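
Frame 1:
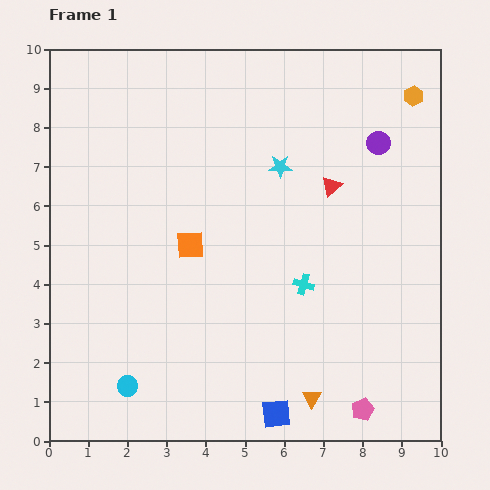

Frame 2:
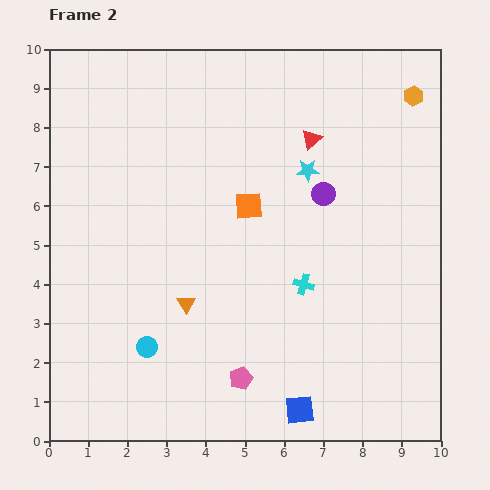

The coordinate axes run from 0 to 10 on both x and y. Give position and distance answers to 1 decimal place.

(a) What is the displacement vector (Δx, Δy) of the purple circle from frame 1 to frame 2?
(-1.4, -1.3)

The purple circle was at (8.4, 7.6) in frame 1 and (7.0, 6.3) in frame 2.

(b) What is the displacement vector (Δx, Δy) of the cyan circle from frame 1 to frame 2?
(0.5, 1.0)

The cyan circle was at (2.0, 1.4) in frame 1 and (2.5, 2.4) in frame 2.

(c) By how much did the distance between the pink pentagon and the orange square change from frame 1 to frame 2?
-1.7

Distance in frame 1: 6.1. Distance in frame 2: 4.4.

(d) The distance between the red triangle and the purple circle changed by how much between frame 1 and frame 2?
-0.2

Distance in frame 1: 1.6. Distance in frame 2: 1.4.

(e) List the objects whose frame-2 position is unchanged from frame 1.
the cyan cross, the orange hexagon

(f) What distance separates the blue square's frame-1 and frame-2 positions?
0.6

The blue square moved from (5.8, 0.7) to (6.4, 0.8), a distance of √(0.6² + 0.1²) ≈ 0.6.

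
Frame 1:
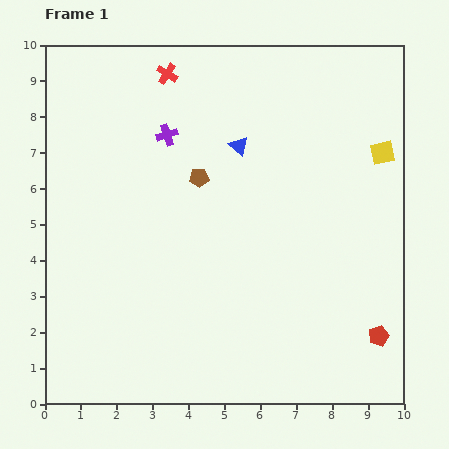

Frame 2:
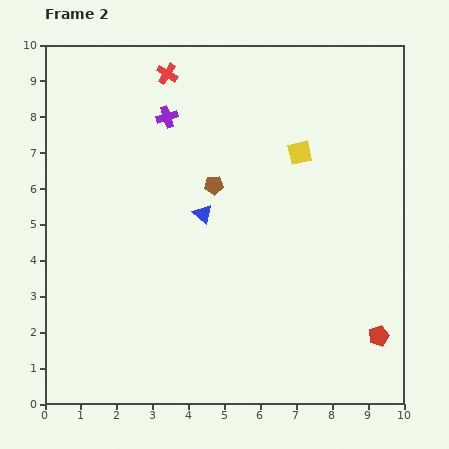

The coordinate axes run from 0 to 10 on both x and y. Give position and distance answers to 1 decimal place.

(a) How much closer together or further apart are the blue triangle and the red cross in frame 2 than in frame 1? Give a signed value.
+1.2

Distance in frame 1: 2.8. Distance in frame 2: 4.0.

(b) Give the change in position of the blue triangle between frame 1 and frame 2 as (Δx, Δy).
(-1.0, -1.9)

The blue triangle was at (5.4, 7.2) in frame 1 and (4.4, 5.3) in frame 2.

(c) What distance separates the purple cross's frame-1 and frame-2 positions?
0.5

The purple cross moved from (3.4, 7.5) to (3.4, 8.0), a distance of √(0.0² + 0.5²) ≈ 0.5.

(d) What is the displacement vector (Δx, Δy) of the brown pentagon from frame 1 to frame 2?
(0.4, -0.2)

The brown pentagon was at (4.3, 6.3) in frame 1 and (4.7, 6.1) in frame 2.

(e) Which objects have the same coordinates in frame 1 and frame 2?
the red cross, the red pentagon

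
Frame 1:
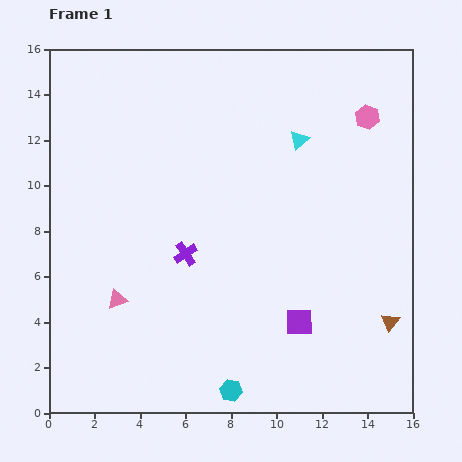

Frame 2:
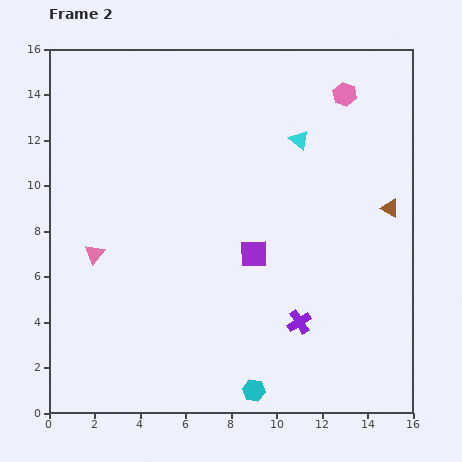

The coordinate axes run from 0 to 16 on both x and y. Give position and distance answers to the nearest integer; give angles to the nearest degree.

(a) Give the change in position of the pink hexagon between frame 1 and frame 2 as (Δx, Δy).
(-1, 1)

The pink hexagon was at (14, 13) in frame 1 and (13, 14) in frame 2.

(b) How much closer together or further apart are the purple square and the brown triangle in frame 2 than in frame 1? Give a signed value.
+2

Distance in frame 1: 4. Distance in frame 2: 6.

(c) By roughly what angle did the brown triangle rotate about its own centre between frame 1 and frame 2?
40° counter-clockwise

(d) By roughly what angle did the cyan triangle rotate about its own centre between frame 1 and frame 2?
38° counter-clockwise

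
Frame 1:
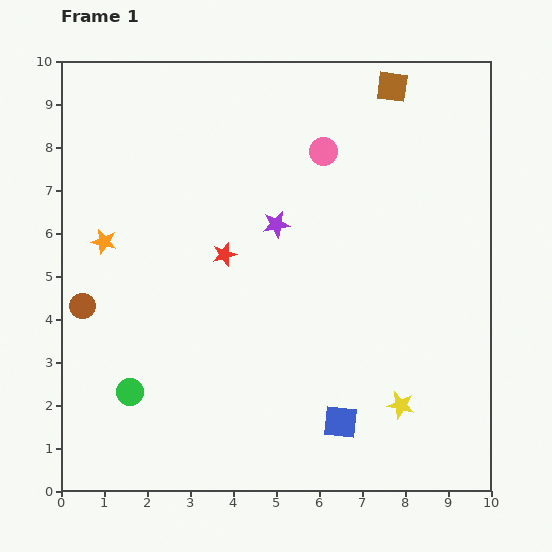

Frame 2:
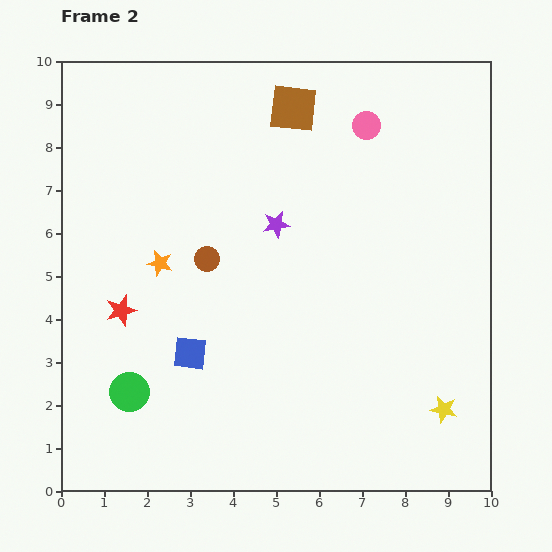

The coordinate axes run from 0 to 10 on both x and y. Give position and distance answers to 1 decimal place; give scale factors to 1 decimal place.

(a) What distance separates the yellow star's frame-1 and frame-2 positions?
1.0

The yellow star moved from (7.9, 2.0) to (8.9, 1.9), a distance of √(1.0² + 0.1²) ≈ 1.0.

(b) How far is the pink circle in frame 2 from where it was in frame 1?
1.2

The pink circle moved from (6.1, 7.9) to (7.1, 8.5), a distance of √(1.0² + 0.6²) ≈ 1.2.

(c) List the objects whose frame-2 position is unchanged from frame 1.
the green circle, the purple star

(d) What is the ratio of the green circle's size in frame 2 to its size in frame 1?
1.5×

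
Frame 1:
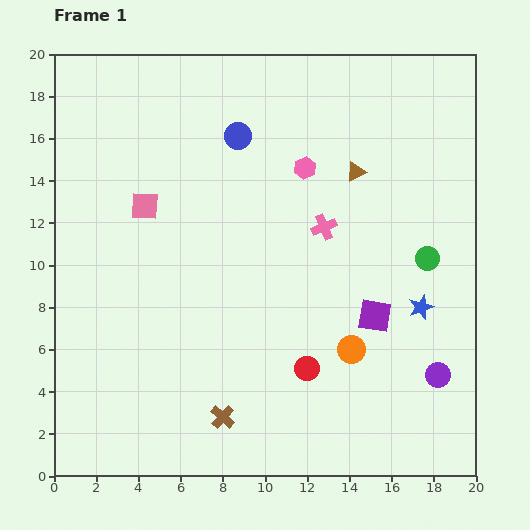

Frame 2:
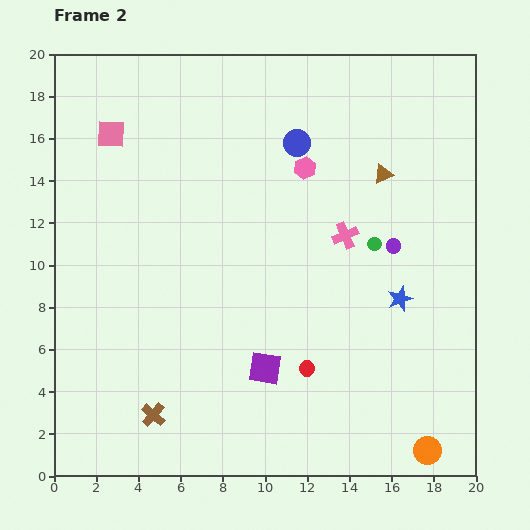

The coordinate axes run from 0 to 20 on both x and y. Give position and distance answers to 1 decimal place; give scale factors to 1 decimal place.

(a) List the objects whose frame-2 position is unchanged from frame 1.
the red circle, the pink hexagon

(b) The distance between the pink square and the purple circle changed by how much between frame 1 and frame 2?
-1.6

Distance in frame 1: 16.0. Distance in frame 2: 14.4.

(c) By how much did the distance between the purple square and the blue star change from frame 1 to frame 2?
+5.0

Distance in frame 1: 2.2. Distance in frame 2: 7.2.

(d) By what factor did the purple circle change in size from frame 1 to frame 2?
0.6×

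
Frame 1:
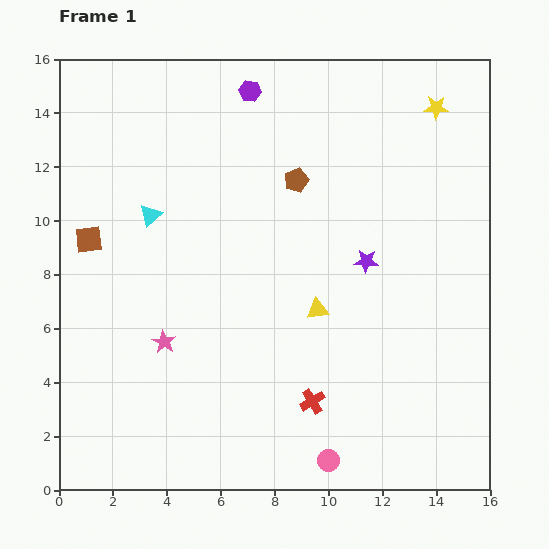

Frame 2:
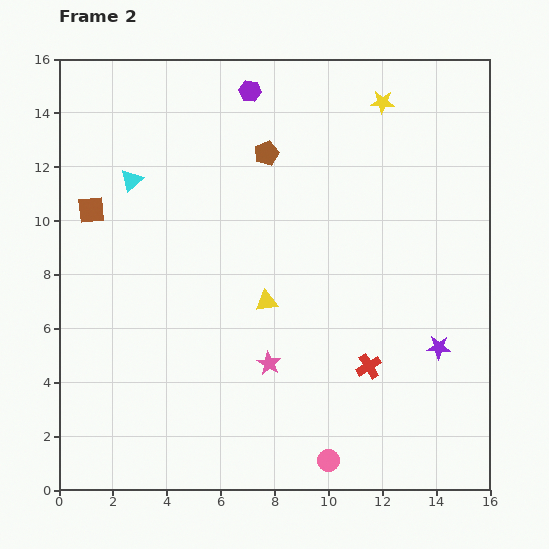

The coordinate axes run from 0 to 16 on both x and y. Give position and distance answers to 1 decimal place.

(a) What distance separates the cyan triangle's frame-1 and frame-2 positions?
1.5

The cyan triangle moved from (3.4, 10.2) to (2.7, 11.5), a distance of √(0.7² + 1.3²) ≈ 1.5.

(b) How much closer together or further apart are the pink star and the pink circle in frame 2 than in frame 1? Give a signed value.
-3.3

Distance in frame 1: 7.5. Distance in frame 2: 4.2.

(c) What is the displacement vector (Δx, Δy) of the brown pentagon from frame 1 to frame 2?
(-1.1, 1.0)

The brown pentagon was at (8.8, 11.5) in frame 1 and (7.7, 12.5) in frame 2.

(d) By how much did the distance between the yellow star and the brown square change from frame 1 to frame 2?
-2.3

Distance in frame 1: 13.8. Distance in frame 2: 11.5.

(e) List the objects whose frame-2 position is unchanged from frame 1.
the pink circle, the purple hexagon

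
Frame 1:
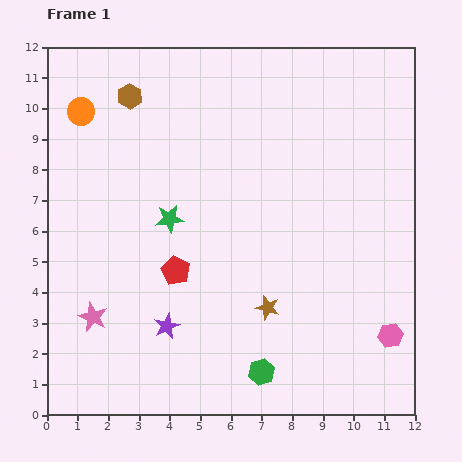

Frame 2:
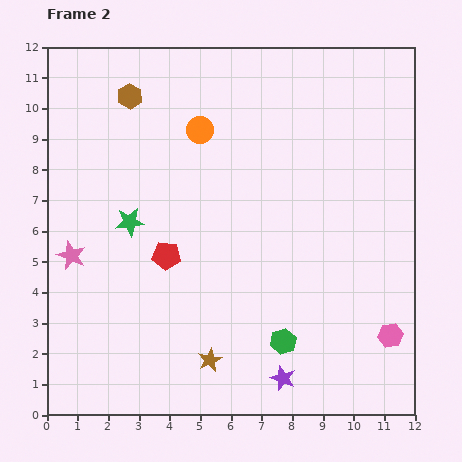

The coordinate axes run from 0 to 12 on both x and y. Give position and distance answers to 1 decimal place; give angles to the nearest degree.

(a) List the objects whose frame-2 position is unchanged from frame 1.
the brown hexagon, the pink hexagon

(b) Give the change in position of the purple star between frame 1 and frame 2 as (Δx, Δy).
(3.8, -1.7)

The purple star was at (3.9, 2.9) in frame 1 and (7.7, 1.2) in frame 2.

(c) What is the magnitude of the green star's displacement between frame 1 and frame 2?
1.3

The green star moved from (4.0, 6.4) to (2.7, 6.3), a distance of √(1.3² + 0.1²) ≈ 1.3.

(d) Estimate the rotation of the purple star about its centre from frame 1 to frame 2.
26° counter-clockwise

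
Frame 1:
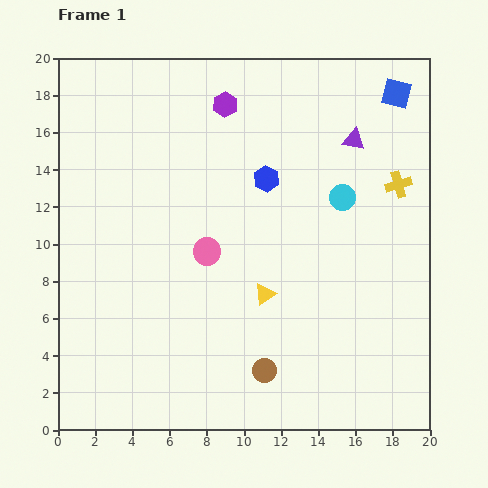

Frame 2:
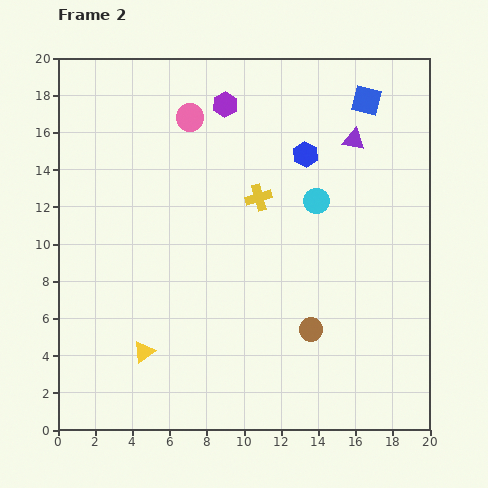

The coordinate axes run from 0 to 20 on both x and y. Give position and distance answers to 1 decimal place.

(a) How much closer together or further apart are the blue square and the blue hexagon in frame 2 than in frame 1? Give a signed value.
-4.0

Distance in frame 1: 8.4. Distance in frame 2: 4.4.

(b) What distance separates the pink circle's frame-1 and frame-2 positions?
7.3

The pink circle moved from (8.0, 9.6) to (7.1, 16.8), a distance of √(0.9² + 7.2²) ≈ 7.3.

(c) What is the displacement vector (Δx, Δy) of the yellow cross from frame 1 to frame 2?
(-7.5, -0.7)

The yellow cross was at (18.3, 13.2) in frame 1 and (10.8, 12.5) in frame 2.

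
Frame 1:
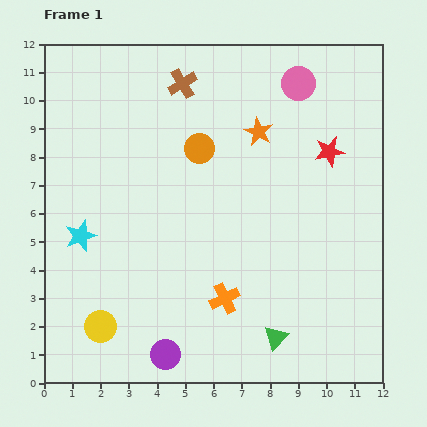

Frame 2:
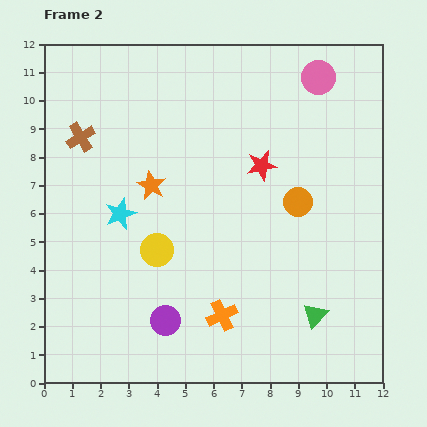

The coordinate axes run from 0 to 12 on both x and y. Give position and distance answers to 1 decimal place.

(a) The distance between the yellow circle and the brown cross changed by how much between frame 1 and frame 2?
-4.3

Distance in frame 1: 9.1. Distance in frame 2: 4.8.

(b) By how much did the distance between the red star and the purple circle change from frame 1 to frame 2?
-2.7

Distance in frame 1: 9.2. Distance in frame 2: 6.5.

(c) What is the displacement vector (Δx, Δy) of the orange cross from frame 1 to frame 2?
(-0.1, -0.6)

The orange cross was at (6.4, 3.0) in frame 1 and (6.3, 2.4) in frame 2.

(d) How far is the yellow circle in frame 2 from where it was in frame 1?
3.4

The yellow circle moved from (2.0, 2.0) to (4.0, 4.7), a distance of √(2.0² + 2.7²) ≈ 3.4.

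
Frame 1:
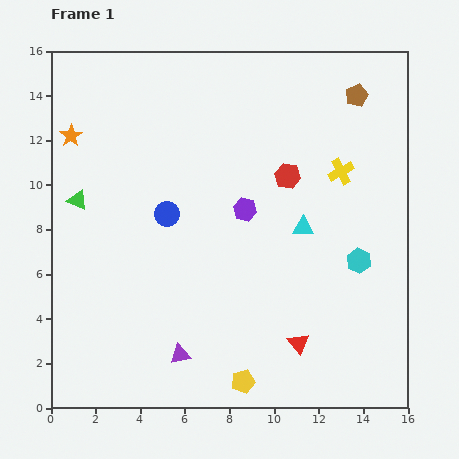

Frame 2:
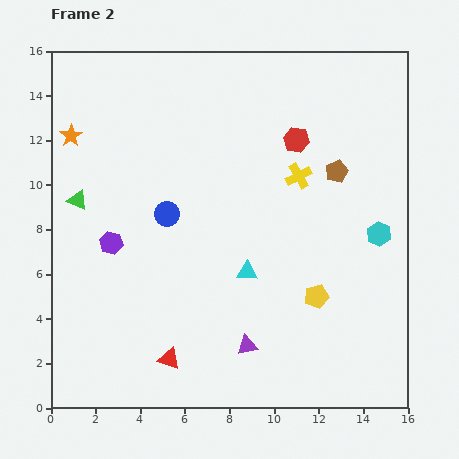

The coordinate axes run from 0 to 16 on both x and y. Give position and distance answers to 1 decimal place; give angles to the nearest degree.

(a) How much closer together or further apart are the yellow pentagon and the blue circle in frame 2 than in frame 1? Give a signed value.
-0.5

Distance in frame 1: 8.2. Distance in frame 2: 7.7.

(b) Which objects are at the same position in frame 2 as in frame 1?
the orange star, the green triangle, the blue circle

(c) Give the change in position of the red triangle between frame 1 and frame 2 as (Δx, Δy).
(-5.8, -0.7)

The red triangle was at (11.1, 2.9) in frame 1 and (5.3, 2.2) in frame 2.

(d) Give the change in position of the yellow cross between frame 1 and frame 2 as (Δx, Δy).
(-1.9, -0.2)

The yellow cross was at (13.0, 10.6) in frame 1 and (11.1, 10.4) in frame 2.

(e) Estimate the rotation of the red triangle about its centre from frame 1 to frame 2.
32° counter-clockwise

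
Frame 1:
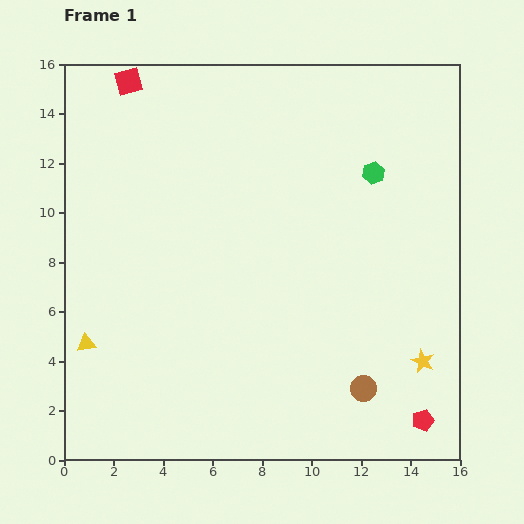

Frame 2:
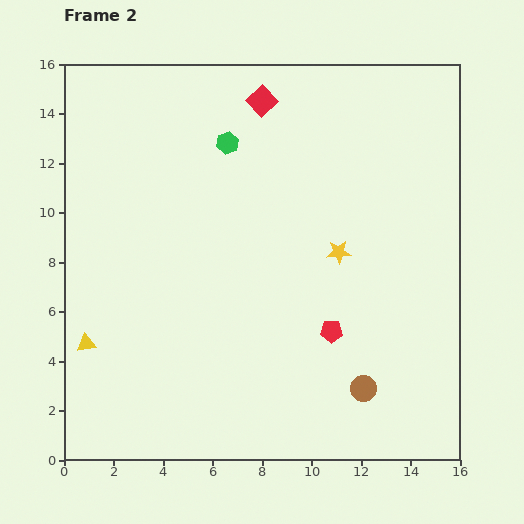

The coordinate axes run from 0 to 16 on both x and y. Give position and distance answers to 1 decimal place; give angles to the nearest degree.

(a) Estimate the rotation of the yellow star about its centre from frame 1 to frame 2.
28° counter-clockwise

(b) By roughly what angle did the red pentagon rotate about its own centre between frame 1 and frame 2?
16° clockwise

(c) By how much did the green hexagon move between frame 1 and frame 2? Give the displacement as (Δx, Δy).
(-5.9, 1.2)

The green hexagon was at (12.5, 11.6) in frame 1 and (6.6, 12.8) in frame 2.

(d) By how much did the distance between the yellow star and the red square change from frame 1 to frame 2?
-9.6

Distance in frame 1: 16.4. Distance in frame 2: 6.8.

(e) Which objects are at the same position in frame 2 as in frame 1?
the brown circle, the yellow triangle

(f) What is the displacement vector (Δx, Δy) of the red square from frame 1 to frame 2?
(5.4, -0.8)

The red square was at (2.6, 15.3) in frame 1 and (8.0, 14.5) in frame 2.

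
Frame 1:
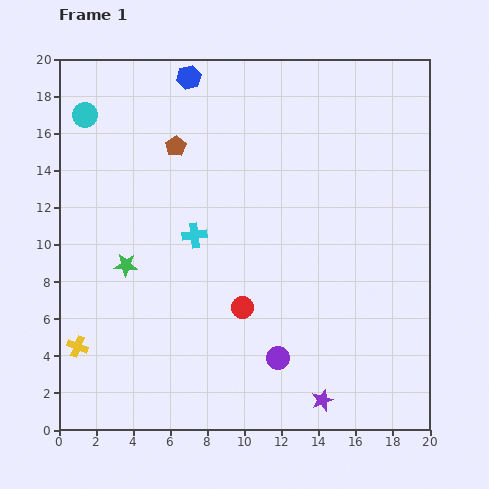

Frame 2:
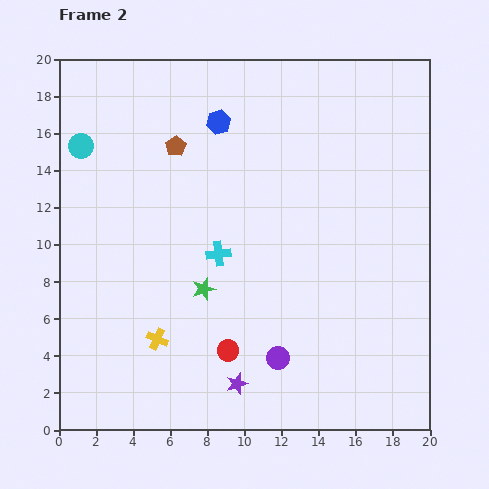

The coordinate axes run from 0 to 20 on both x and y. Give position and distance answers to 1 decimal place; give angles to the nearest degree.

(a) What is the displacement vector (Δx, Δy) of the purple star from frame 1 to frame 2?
(-4.6, 0.9)

The purple star was at (14.2, 1.6) in frame 1 and (9.6, 2.5) in frame 2.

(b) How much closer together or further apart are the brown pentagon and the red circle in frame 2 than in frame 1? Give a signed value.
+2.0

Distance in frame 1: 9.4. Distance in frame 2: 11.4.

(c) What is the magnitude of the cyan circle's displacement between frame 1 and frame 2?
1.7

The cyan circle moved from (1.4, 17.0) to (1.2, 15.3), a distance of √(0.2² + 1.7²) ≈ 1.7.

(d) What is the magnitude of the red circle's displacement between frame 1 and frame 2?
2.4

The red circle moved from (9.9, 6.6) to (9.1, 4.3), a distance of √(0.8² + 2.3²) ≈ 2.4.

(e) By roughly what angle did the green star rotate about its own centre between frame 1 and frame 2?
21° counter-clockwise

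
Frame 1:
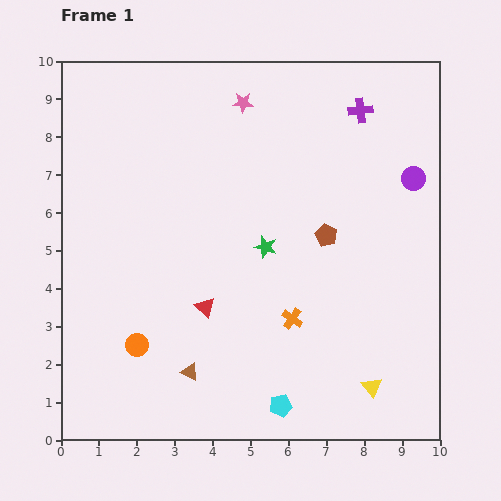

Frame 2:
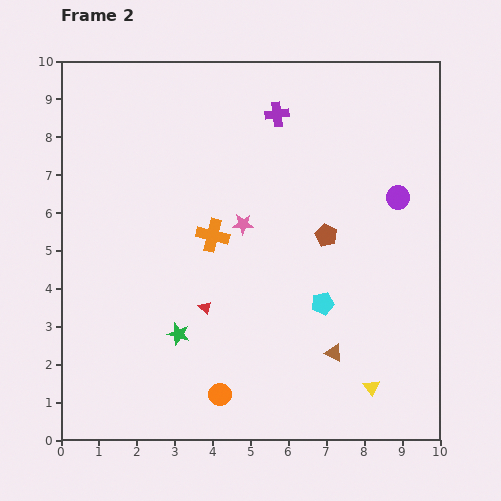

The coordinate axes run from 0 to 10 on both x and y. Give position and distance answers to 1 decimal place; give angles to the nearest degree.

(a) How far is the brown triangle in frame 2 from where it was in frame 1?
3.8

The brown triangle moved from (3.4, 1.8) to (7.2, 2.3), a distance of √(3.8² + 0.5²) ≈ 3.8.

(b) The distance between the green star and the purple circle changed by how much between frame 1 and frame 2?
+2.5

Distance in frame 1: 4.3. Distance in frame 2: 6.8.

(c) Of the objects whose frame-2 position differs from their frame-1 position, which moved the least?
the purple circle

(moved 0.6)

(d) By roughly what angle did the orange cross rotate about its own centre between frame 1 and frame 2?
22° counter-clockwise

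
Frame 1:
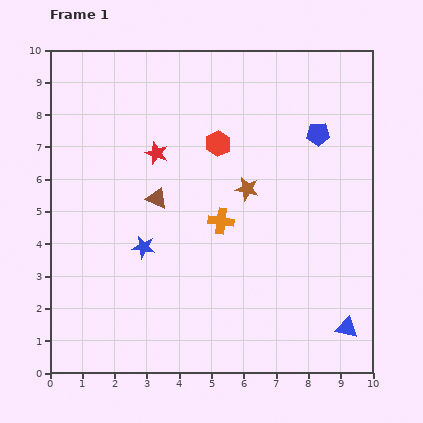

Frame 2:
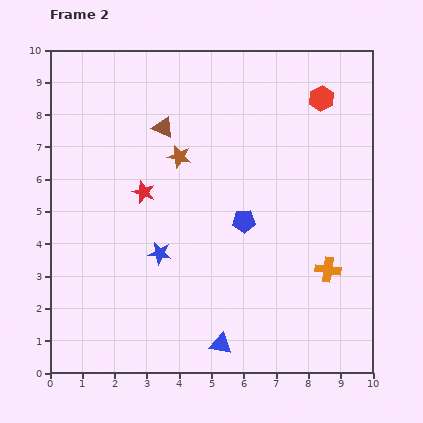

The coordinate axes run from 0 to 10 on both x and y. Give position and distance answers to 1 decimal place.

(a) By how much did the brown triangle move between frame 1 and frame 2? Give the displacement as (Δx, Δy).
(0.2, 2.2)

The brown triangle was at (3.3, 5.4) in frame 1 and (3.5, 7.6) in frame 2.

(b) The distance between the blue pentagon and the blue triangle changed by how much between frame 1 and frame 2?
-2.2

Distance in frame 1: 6.1. Distance in frame 2: 3.9.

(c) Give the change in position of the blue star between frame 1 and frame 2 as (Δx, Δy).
(0.5, -0.2)

The blue star was at (2.9, 3.9) in frame 1 and (3.4, 3.7) in frame 2.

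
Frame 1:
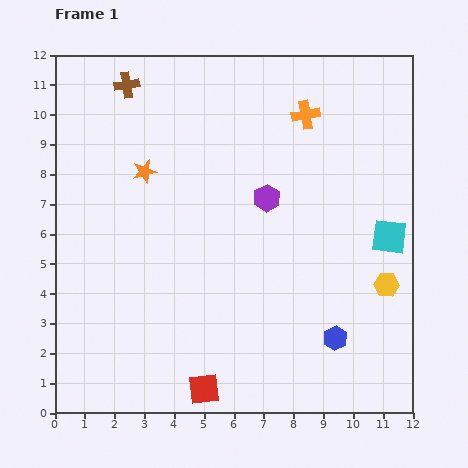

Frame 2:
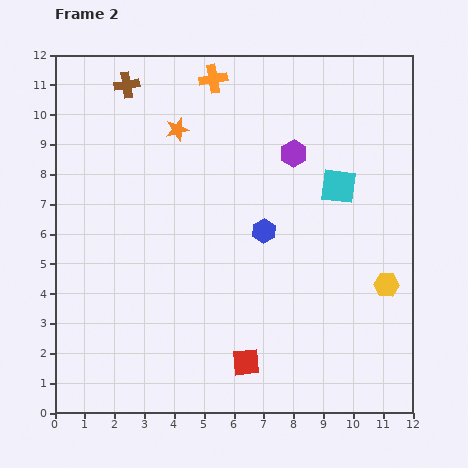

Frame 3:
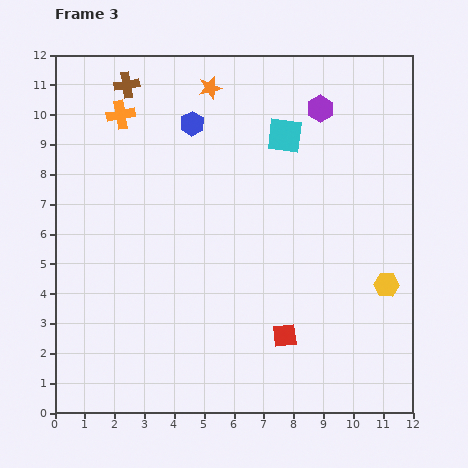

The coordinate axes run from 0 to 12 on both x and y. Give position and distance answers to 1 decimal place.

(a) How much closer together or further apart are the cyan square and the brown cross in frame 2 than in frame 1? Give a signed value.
-2.3

Distance in frame 1: 10.2. Distance in frame 2: 7.9.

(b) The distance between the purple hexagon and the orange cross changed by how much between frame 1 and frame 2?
+0.6

Distance in frame 1: 3.1. Distance in frame 2: 3.7.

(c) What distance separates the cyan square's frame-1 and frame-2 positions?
2.4

The cyan square moved from (11.2, 5.9) to (9.5, 7.6), a distance of √(1.7² + 1.7²) ≈ 2.4.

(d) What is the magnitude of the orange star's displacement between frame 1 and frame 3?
3.6

The orange star moved from (3.0, 8.1) to (5.2, 10.9), a distance of √(2.2² + 2.8²) ≈ 3.6.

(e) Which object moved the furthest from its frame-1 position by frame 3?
the blue hexagon

(moved 8.7; next 6.2)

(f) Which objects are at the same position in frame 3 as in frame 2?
the yellow hexagon, the brown cross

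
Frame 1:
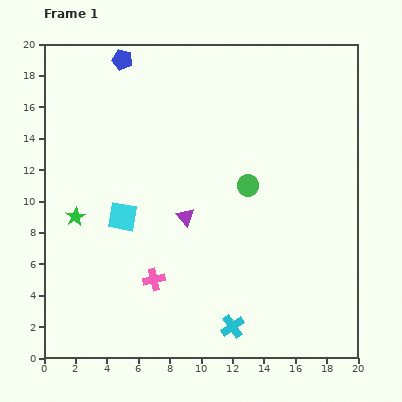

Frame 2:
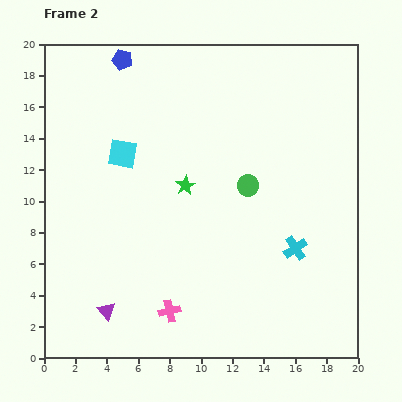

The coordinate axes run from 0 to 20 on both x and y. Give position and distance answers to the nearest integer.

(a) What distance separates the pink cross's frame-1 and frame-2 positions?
2

The pink cross moved from (7, 5) to (8, 3), a distance of √(1² + 2²) ≈ 2.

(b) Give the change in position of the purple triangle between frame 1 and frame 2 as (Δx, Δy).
(-5, -6)

The purple triangle was at (9, 9) in frame 1 and (4, 3) in frame 2.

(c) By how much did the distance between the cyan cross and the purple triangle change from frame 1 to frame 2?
+5

Distance in frame 1: 8. Distance in frame 2: 13.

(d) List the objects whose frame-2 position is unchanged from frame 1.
the green circle, the blue pentagon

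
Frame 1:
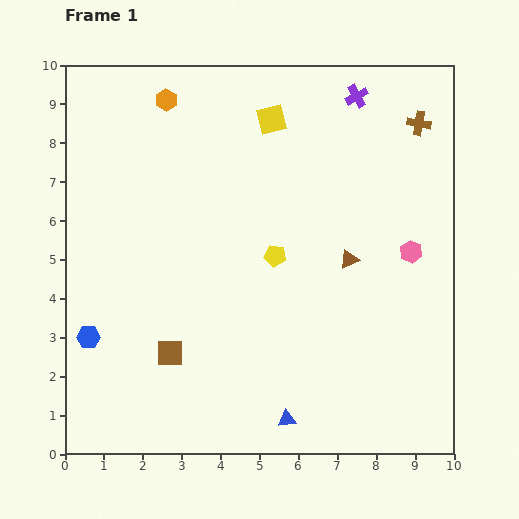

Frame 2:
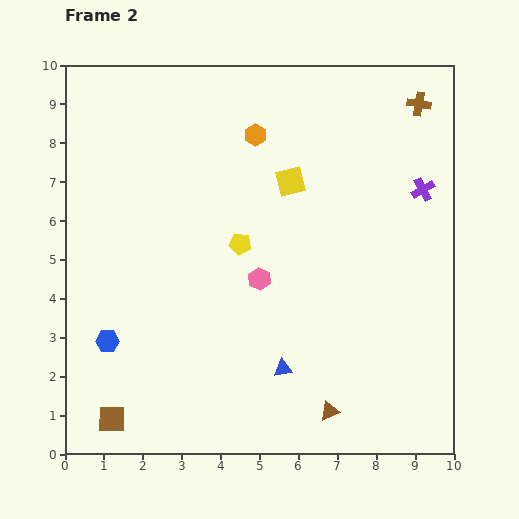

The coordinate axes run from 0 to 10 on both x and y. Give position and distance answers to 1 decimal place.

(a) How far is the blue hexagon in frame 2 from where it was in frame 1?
0.5

The blue hexagon moved from (0.6, 3.0) to (1.1, 2.9), a distance of √(0.5² + 0.1²) ≈ 0.5.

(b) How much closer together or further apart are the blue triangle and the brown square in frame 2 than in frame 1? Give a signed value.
+1.2

Distance in frame 1: 3.4. Distance in frame 2: 4.6.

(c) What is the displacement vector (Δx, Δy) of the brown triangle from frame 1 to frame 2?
(-0.5, -3.9)

The brown triangle was at (7.3, 5.0) in frame 1 and (6.8, 1.1) in frame 2.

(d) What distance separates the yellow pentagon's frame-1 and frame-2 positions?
0.9

The yellow pentagon moved from (5.4, 5.1) to (4.5, 5.4), a distance of √(0.9² + 0.3²) ≈ 0.9.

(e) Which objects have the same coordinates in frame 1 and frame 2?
none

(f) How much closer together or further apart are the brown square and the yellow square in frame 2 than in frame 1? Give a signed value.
+1.1

Distance in frame 1: 6.5. Distance in frame 2: 7.6.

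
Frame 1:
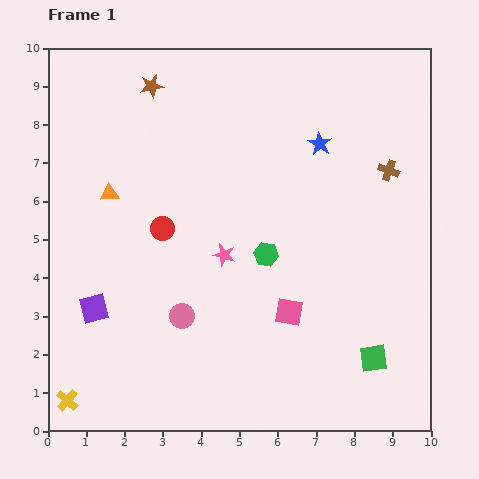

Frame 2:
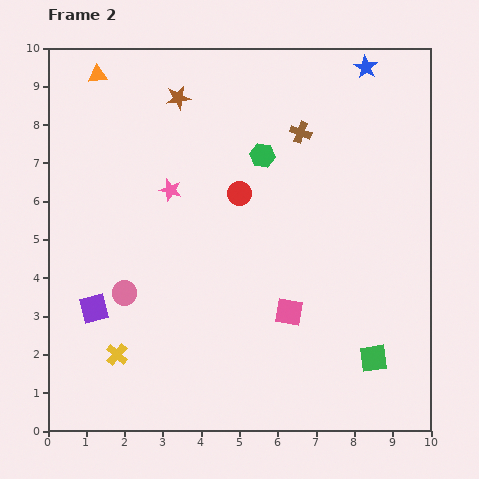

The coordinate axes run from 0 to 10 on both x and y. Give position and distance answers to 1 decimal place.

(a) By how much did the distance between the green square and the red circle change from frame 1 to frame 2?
-1.0

Distance in frame 1: 6.5. Distance in frame 2: 5.5.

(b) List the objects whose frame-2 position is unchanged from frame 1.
the purple square, the green square, the pink square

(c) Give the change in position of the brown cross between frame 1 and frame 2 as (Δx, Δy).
(-2.3, 1.0)

The brown cross was at (8.9, 6.8) in frame 1 and (6.6, 7.8) in frame 2.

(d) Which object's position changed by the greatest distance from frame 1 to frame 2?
the orange triangle

(moved 3.1; next 2.6)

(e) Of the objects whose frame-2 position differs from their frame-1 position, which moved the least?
the brown star

(moved 0.8)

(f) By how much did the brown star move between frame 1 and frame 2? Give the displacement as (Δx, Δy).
(0.7, -0.3)

The brown star was at (2.7, 9.0) in frame 1 and (3.4, 8.7) in frame 2.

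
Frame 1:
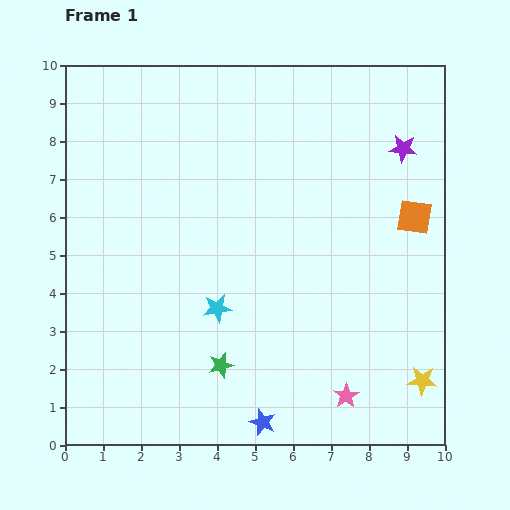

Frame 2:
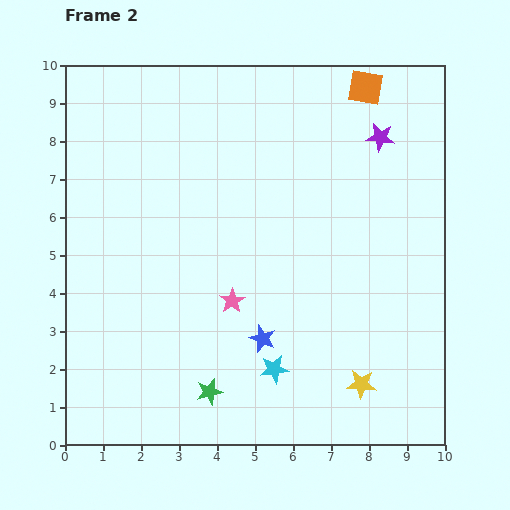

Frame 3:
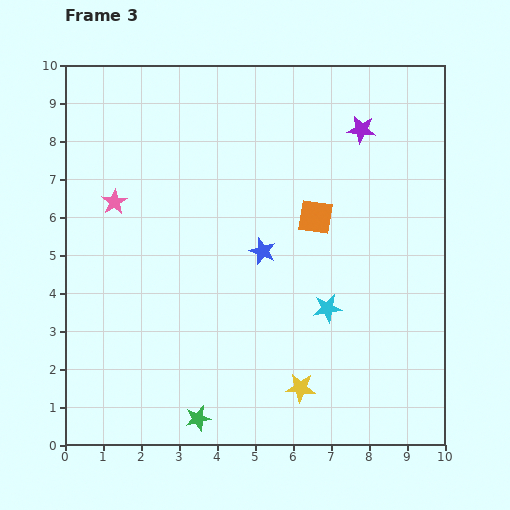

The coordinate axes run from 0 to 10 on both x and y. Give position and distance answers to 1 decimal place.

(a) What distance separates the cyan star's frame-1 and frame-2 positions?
2.2

The cyan star moved from (4.0, 3.6) to (5.5, 2.0), a distance of √(1.5² + 1.6²) ≈ 2.2.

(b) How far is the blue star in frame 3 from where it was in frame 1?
4.5

The blue star moved from (5.2, 0.6) to (5.2, 5.1), a distance of √(0.0² + 4.5²) ≈ 4.5.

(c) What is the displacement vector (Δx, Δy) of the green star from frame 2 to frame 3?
(-0.3, -0.7)

The green star was at (3.8, 1.4) in frame 2 and (3.5, 0.7) in frame 3.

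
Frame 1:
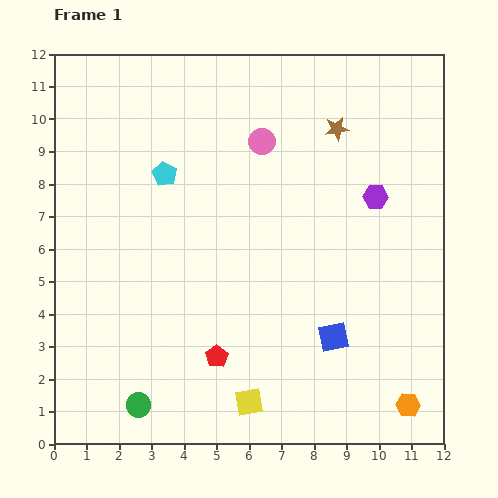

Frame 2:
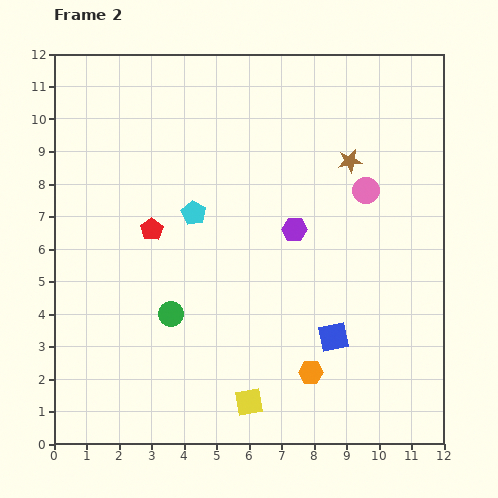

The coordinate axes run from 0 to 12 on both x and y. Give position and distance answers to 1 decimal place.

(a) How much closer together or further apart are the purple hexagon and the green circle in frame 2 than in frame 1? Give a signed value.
-5.1

Distance in frame 1: 9.7. Distance in frame 2: 4.6.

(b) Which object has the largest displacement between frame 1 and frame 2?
the red pentagon

(moved 4.4; next 3.5)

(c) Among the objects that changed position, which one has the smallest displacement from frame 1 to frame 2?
the brown star

(moved 1.1)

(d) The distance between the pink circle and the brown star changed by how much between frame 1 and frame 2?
-1.3

Distance in frame 1: 2.3. Distance in frame 2: 1.0.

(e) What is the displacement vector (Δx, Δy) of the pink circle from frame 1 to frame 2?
(3.2, -1.5)

The pink circle was at (6.4, 9.3) in frame 1 and (9.6, 7.8) in frame 2.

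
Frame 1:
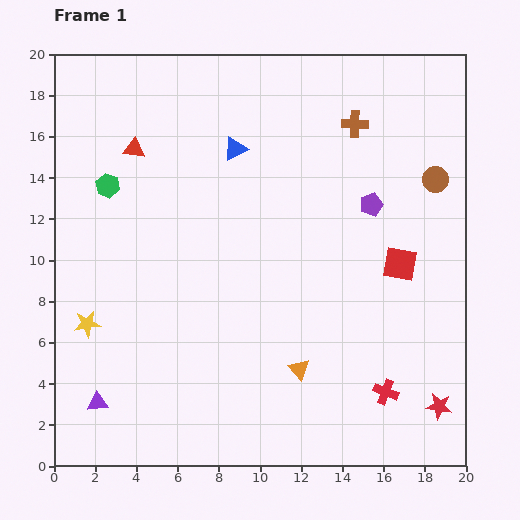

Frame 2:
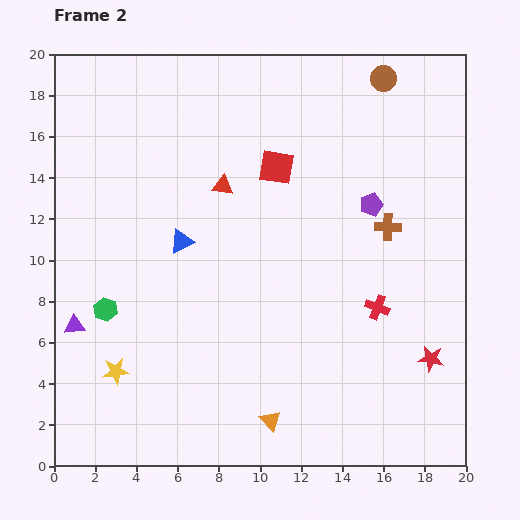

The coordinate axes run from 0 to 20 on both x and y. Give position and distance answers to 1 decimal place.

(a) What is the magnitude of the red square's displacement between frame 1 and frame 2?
7.6

The red square moved from (16.8, 9.8) to (10.8, 14.5), a distance of √(6.0² + 4.7²) ≈ 7.6.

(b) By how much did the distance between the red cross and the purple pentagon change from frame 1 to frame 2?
-4.1

Distance in frame 1: 9.1. Distance in frame 2: 5.0.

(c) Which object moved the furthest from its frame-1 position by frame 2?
the red square

(moved 7.6; next 6.0)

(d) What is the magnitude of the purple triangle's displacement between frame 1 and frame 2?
3.9

The purple triangle moved from (2.1, 3.1) to (1.0, 6.8), a distance of √(1.1² + 3.7²) ≈ 3.9.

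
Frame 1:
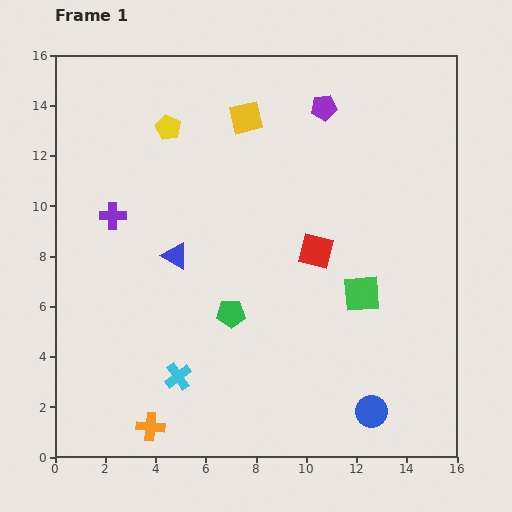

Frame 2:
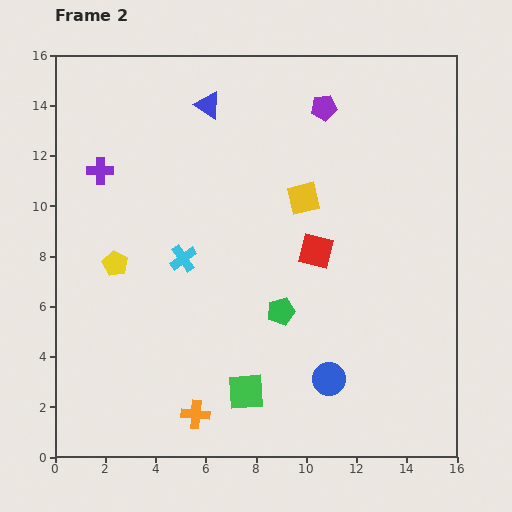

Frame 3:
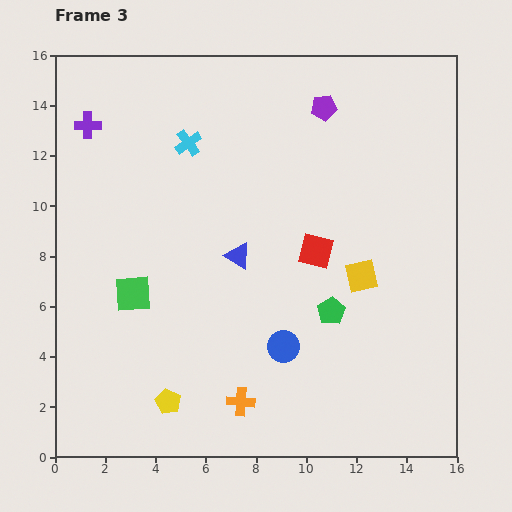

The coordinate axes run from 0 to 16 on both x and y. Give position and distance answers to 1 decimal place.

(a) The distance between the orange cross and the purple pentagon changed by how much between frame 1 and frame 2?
-1.3

Distance in frame 1: 14.5. Distance in frame 2: 13.2.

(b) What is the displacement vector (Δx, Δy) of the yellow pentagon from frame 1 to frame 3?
(0.0, -10.9)

The yellow pentagon was at (4.5, 13.1) in frame 1 and (4.5, 2.2) in frame 3.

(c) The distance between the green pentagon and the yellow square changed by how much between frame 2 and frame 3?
-2.8

Distance in frame 2: 4.6. Distance in frame 3: 1.8.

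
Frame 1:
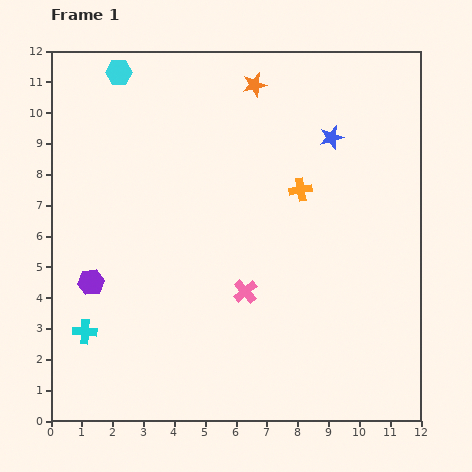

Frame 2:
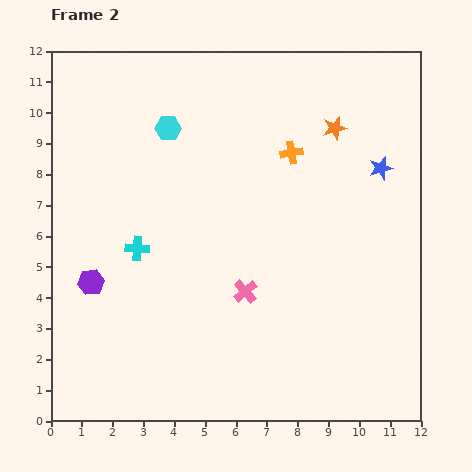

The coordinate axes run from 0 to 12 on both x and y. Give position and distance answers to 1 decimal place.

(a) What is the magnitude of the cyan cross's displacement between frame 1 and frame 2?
3.2

The cyan cross moved from (1.1, 2.9) to (2.8, 5.6), a distance of √(1.7² + 2.7²) ≈ 3.2.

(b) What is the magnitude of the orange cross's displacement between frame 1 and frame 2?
1.2

The orange cross moved from (8.1, 7.5) to (7.8, 8.7), a distance of √(0.3² + 1.2²) ≈ 1.2.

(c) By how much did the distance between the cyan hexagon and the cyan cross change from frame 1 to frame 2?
-4.5

Distance in frame 1: 8.5. Distance in frame 2: 4.0.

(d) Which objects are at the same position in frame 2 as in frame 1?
the pink cross, the purple hexagon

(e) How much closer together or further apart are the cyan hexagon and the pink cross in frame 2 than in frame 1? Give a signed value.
-2.3

Distance in frame 1: 8.2. Distance in frame 2: 5.9.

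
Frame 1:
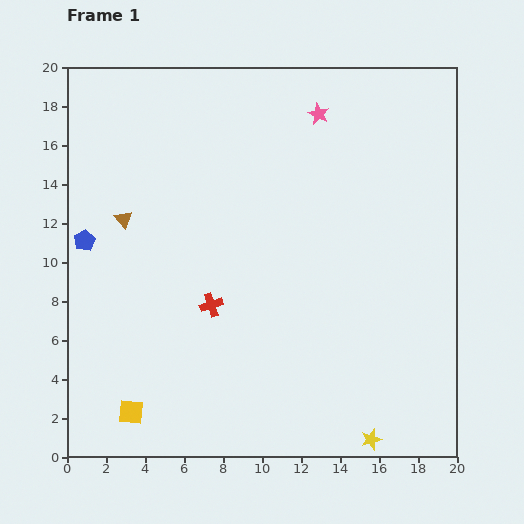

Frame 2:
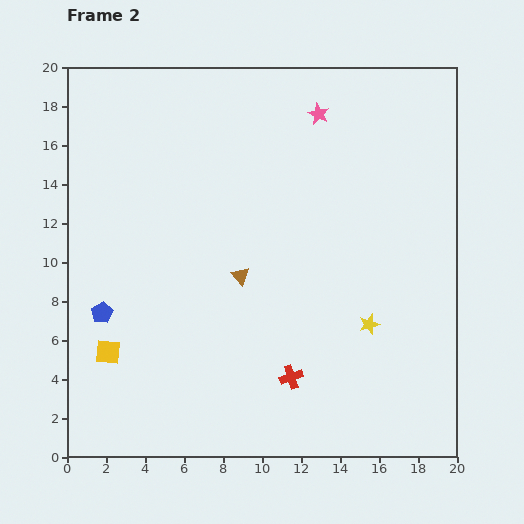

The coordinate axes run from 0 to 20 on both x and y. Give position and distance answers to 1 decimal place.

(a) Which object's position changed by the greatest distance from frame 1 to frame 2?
the brown triangle

(moved 6.7; next 5.9)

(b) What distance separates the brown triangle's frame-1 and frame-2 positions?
6.7

The brown triangle moved from (2.9, 12.2) to (8.9, 9.3), a distance of √(6.0² + 2.9²) ≈ 6.7.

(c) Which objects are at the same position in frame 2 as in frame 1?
the pink star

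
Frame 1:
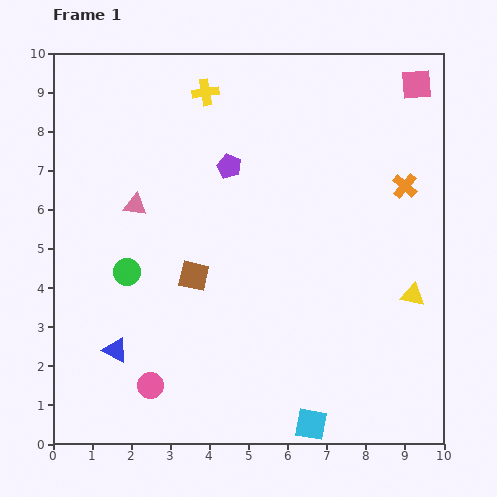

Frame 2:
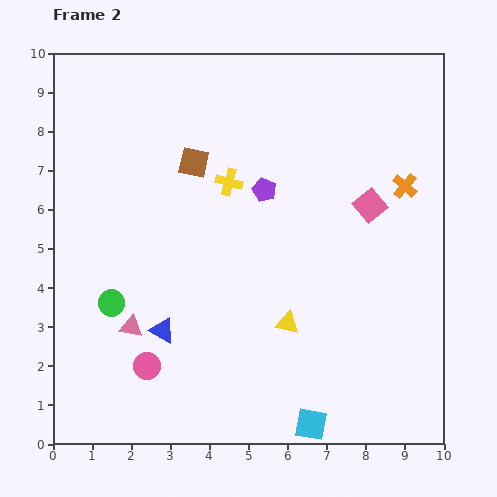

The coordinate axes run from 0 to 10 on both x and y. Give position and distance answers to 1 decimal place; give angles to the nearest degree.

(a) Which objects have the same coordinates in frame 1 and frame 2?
the orange cross, the cyan square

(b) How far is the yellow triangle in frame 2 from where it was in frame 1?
3.3

The yellow triangle moved from (9.2, 3.8) to (6.0, 3.1), a distance of √(3.2² + 0.7²) ≈ 3.3.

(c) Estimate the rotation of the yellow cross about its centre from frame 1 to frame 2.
24° clockwise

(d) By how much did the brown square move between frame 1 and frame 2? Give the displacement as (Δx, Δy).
(0.0, 2.9)

The brown square was at (3.6, 4.3) in frame 1 and (3.6, 7.2) in frame 2.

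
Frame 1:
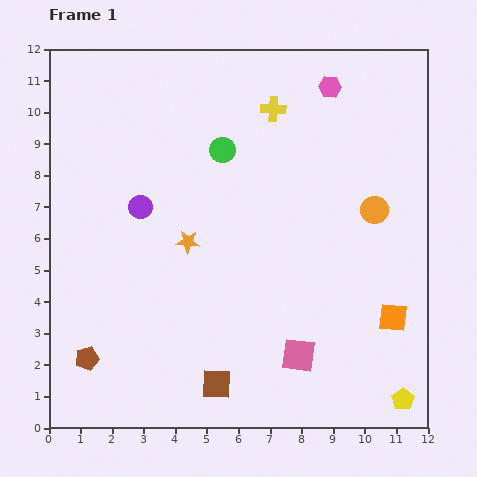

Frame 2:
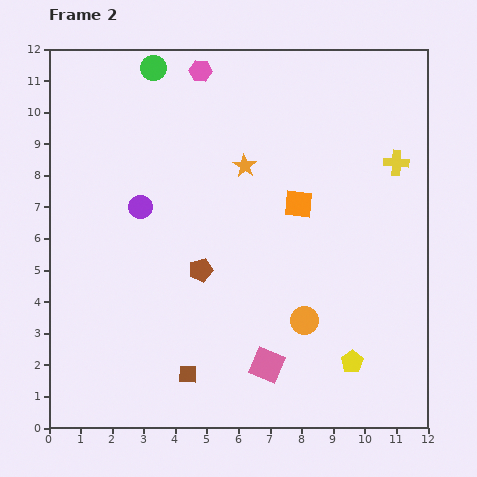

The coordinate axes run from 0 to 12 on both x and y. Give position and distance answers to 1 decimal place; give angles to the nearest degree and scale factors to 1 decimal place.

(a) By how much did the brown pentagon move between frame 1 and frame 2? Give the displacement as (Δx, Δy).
(3.6, 2.8)

The brown pentagon was at (1.2, 2.2) in frame 1 and (4.8, 5.0) in frame 2.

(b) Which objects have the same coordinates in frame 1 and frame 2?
the purple circle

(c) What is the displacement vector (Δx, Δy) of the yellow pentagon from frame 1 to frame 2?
(-1.6, 1.2)

The yellow pentagon was at (11.2, 0.9) in frame 1 and (9.6, 2.1) in frame 2.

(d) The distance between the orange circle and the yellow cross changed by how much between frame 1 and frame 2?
+1.3

Distance in frame 1: 4.5. Distance in frame 2: 5.8.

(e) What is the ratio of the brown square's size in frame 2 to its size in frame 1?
0.6×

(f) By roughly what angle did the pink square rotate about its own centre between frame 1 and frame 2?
16° clockwise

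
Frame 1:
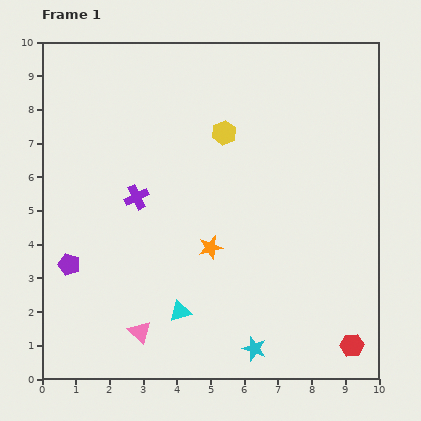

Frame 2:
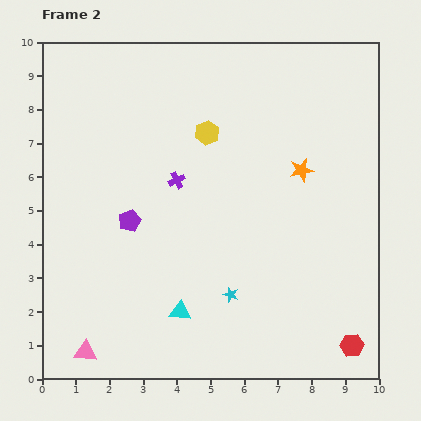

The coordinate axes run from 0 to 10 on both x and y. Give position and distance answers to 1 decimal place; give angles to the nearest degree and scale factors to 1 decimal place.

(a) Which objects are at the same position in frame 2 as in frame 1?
the red hexagon, the cyan triangle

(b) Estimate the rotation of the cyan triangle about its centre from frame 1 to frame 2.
24° clockwise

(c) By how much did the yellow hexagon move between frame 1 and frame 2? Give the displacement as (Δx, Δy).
(-0.5, 0.0)

The yellow hexagon was at (5.4, 7.3) in frame 1 and (4.9, 7.3) in frame 2.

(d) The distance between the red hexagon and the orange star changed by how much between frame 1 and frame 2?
+0.3

Distance in frame 1: 5.1. Distance in frame 2: 5.4.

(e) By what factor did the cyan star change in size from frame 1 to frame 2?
0.6×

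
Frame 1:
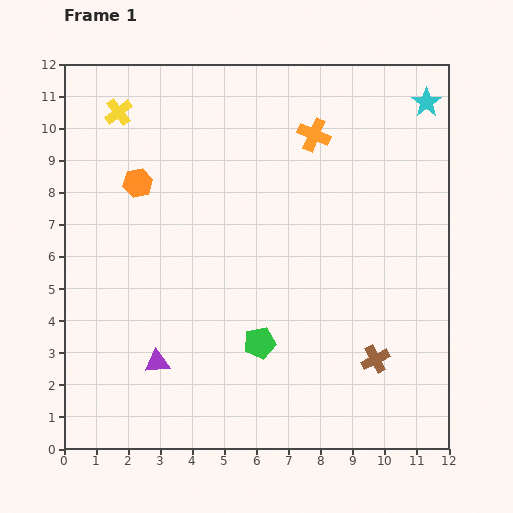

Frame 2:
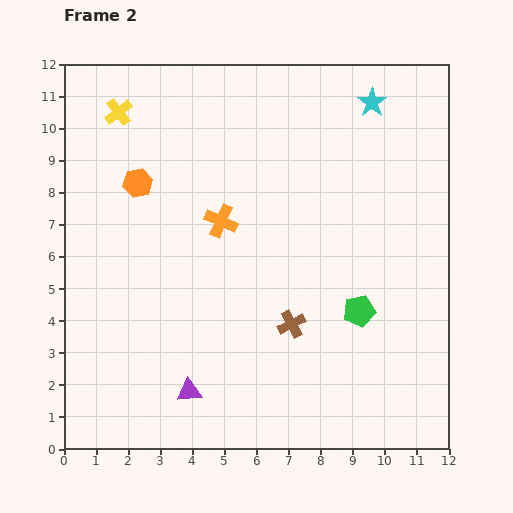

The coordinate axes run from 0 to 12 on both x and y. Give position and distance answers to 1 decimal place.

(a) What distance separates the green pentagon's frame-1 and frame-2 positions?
3.3

The green pentagon moved from (6.1, 3.3) to (9.2, 4.3), a distance of √(3.1² + 1.0²) ≈ 3.3.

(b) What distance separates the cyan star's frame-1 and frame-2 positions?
1.7

The cyan star moved from (11.3, 10.8) to (9.6, 10.8), a distance of √(1.7² + 0.0²) ≈ 1.7.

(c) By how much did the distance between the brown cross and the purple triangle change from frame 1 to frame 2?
-3.0

Distance in frame 1: 6.8. Distance in frame 2: 3.8.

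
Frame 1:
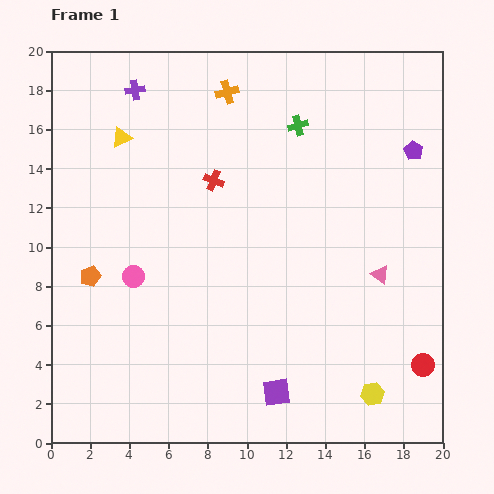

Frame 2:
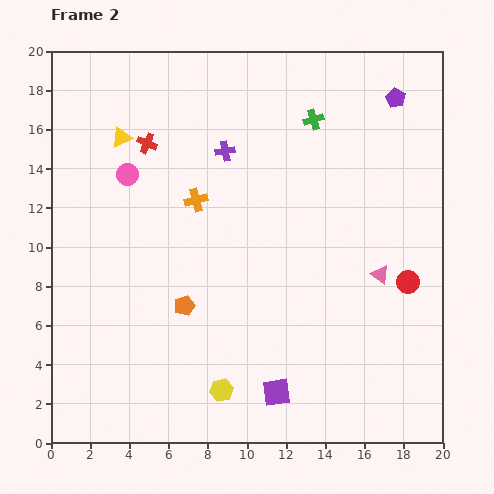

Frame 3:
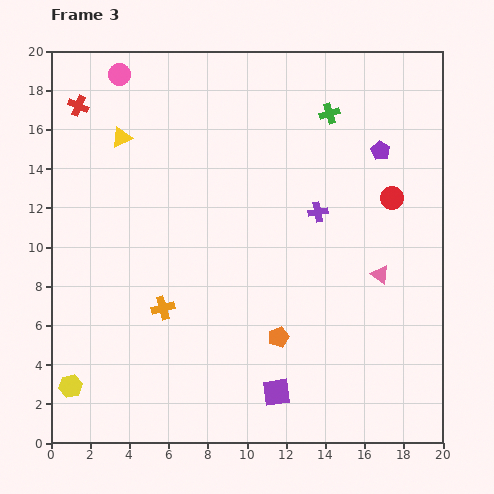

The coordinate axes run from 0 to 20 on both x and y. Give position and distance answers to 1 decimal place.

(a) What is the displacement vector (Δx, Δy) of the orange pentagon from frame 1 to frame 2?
(4.8, -1.5)

The orange pentagon was at (2.0, 8.5) in frame 1 and (6.8, 7.0) in frame 2.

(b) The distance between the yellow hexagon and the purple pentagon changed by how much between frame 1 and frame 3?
+7.2

Distance in frame 1: 12.6. Distance in frame 3: 19.8.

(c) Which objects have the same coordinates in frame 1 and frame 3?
the pink triangle, the purple square, the yellow triangle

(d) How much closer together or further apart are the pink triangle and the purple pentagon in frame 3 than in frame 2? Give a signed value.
-2.7

Distance in frame 2: 9.0. Distance in frame 3: 6.3.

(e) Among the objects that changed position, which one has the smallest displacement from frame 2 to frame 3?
the green cross

(moved 0.9)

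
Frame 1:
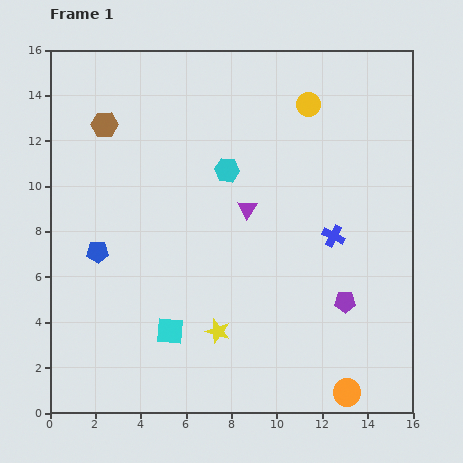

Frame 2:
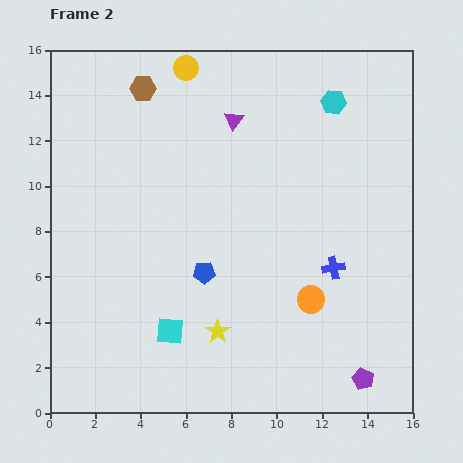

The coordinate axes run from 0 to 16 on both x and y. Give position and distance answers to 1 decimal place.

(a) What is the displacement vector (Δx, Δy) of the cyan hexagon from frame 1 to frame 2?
(4.7, 3.0)

The cyan hexagon was at (7.8, 10.7) in frame 1 and (12.5, 13.7) in frame 2.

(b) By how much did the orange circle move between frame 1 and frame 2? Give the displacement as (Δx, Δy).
(-1.6, 4.1)

The orange circle was at (13.1, 0.9) in frame 1 and (11.5, 5.0) in frame 2.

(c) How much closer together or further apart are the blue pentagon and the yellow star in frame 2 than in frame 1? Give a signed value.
-3.7

Distance in frame 1: 6.4. Distance in frame 2: 2.7.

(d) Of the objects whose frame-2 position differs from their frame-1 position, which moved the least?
the blue cross

(moved 1.4)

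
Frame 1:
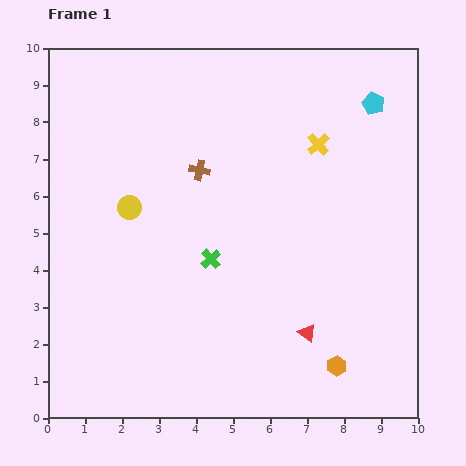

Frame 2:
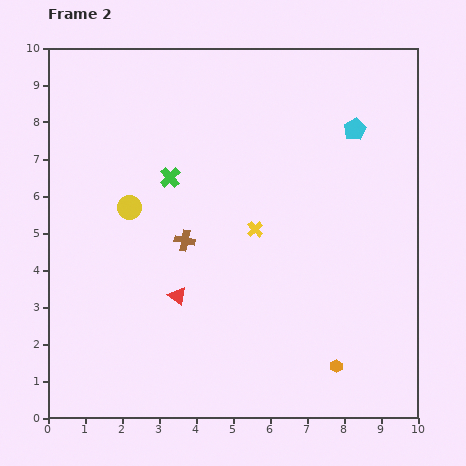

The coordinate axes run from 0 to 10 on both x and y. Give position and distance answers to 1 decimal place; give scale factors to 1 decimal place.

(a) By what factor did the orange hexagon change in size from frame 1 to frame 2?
0.6×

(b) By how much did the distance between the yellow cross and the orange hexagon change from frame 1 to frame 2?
-1.7

Distance in frame 1: 6.0. Distance in frame 2: 4.3.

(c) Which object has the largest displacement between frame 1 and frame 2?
the red triangle

(moved 3.6; next 2.9)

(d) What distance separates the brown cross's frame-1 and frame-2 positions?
1.9

The brown cross moved from (4.1, 6.7) to (3.7, 4.8), a distance of √(0.4² + 1.9²) ≈ 1.9.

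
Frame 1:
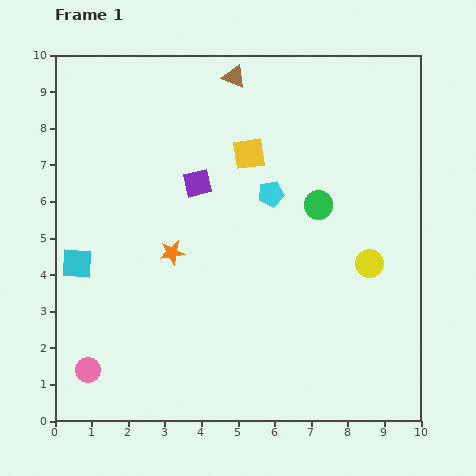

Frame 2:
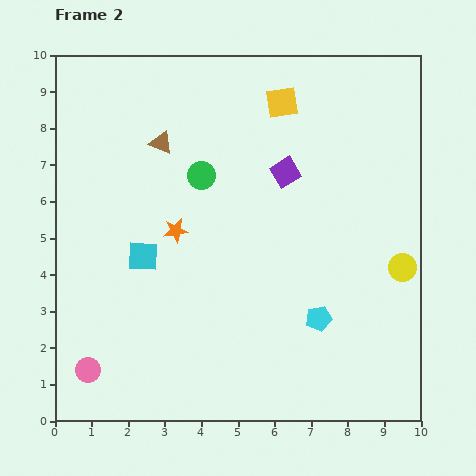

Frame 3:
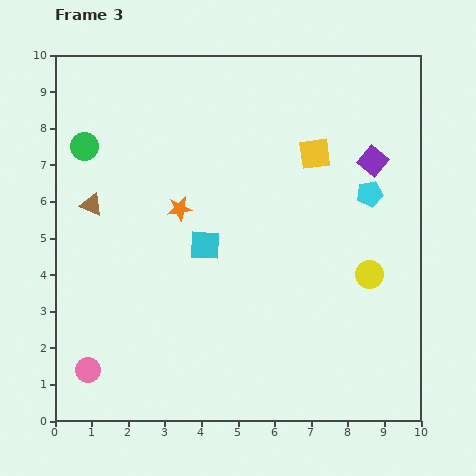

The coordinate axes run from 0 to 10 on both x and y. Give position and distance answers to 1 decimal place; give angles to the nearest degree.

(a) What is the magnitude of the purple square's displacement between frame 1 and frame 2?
2.4

The purple square moved from (3.9, 6.5) to (6.3, 6.8), a distance of √(2.4² + 0.3²) ≈ 2.4.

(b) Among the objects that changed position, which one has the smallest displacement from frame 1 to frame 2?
the orange star

(moved 0.6)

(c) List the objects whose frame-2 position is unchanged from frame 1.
the pink circle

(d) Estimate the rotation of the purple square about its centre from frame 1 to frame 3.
37° counter-clockwise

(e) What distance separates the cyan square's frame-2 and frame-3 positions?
1.7

The cyan square moved from (2.4, 4.5) to (4.1, 4.8), a distance of √(1.7² + 0.3²) ≈ 1.7.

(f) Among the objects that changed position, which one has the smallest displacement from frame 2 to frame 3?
the orange star

(moved 0.6)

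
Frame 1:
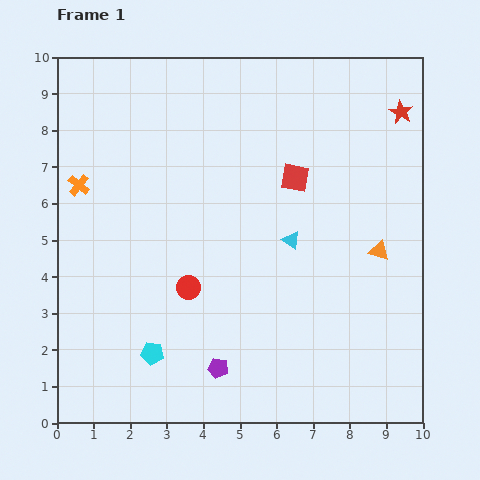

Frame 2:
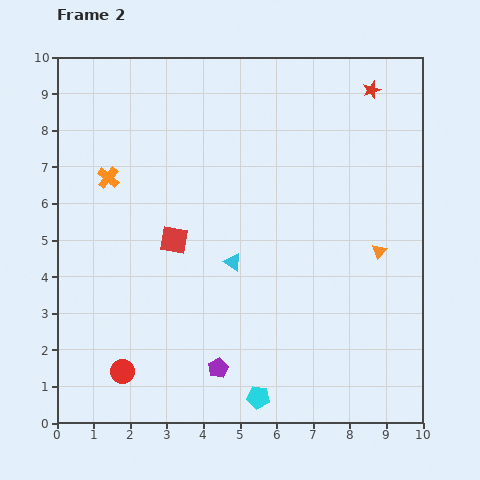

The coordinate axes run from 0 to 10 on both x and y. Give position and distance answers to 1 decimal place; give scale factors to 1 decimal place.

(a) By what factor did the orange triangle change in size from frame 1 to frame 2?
0.7×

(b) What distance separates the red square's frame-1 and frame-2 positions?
3.7

The red square moved from (6.5, 6.7) to (3.2, 5.0), a distance of √(3.3² + 1.7²) ≈ 3.7.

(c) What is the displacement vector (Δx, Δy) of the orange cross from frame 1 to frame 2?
(0.8, 0.2)

The orange cross was at (0.6, 6.5) in frame 1 and (1.4, 6.7) in frame 2.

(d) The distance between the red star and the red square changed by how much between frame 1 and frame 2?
+3.4

Distance in frame 1: 3.4. Distance in frame 2: 6.8.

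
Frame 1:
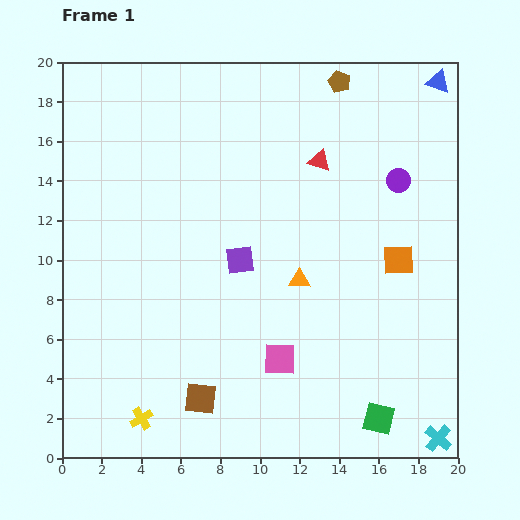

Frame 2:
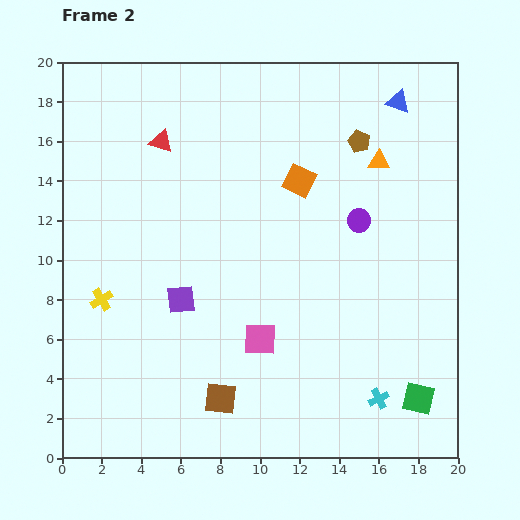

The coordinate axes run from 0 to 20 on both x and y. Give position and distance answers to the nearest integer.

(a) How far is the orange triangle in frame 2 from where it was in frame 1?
7

The orange triangle moved from (12, 9) to (16, 15), a distance of √(4² + 6²) ≈ 7.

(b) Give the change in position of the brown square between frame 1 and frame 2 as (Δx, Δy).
(1, 0)

The brown square was at (7, 3) in frame 1 and (8, 3) in frame 2.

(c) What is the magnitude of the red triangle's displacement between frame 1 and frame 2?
8

The red triangle moved from (13, 15) to (5, 16), a distance of √(8² + 1²) ≈ 8.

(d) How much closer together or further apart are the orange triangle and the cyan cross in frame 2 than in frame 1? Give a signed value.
+1

Distance in frame 1: 11. Distance in frame 2: 12.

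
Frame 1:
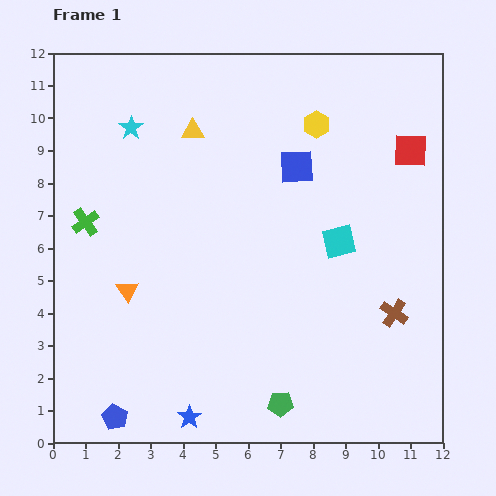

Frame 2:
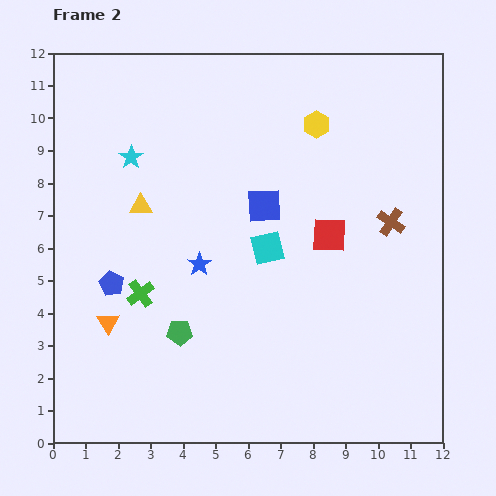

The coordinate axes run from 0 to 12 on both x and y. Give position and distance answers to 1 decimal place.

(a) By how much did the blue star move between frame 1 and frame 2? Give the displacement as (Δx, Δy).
(0.3, 4.7)

The blue star was at (4.2, 0.8) in frame 1 and (4.5, 5.5) in frame 2.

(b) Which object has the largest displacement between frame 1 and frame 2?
the blue star

(moved 4.7; next 4.1)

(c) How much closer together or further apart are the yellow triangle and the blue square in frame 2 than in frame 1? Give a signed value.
+0.4

Distance in frame 1: 3.4. Distance in frame 2: 3.8.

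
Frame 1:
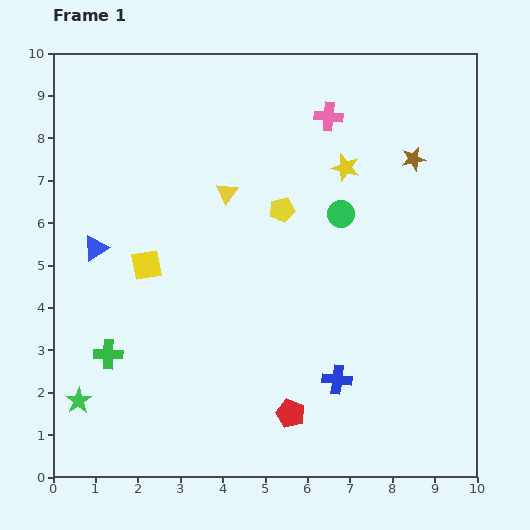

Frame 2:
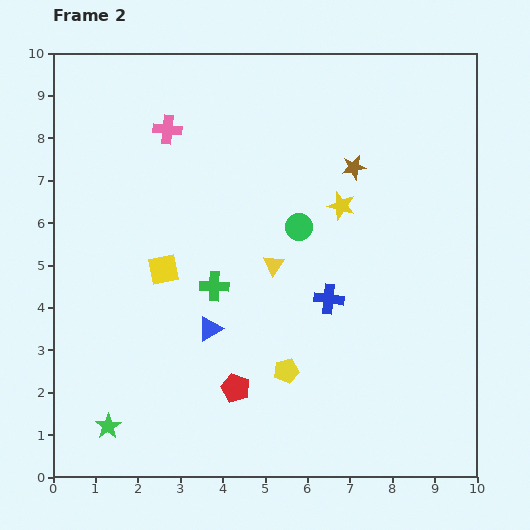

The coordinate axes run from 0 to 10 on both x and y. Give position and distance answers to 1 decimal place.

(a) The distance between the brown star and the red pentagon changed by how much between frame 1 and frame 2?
-0.8

Distance in frame 1: 6.7. Distance in frame 2: 5.9.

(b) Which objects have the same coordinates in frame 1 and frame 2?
none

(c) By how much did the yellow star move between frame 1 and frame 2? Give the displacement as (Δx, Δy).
(-0.1, -0.9)

The yellow star was at (6.9, 7.3) in frame 1 and (6.8, 6.4) in frame 2.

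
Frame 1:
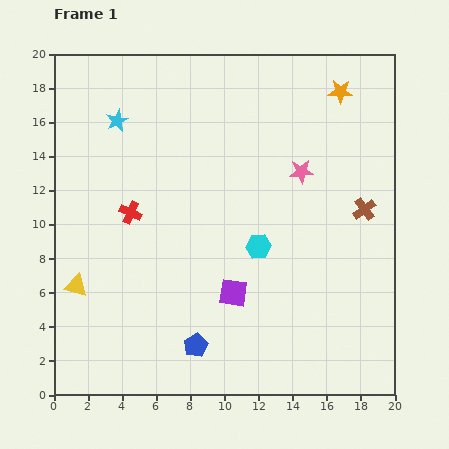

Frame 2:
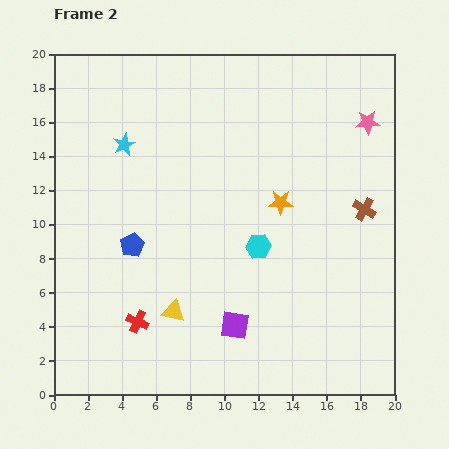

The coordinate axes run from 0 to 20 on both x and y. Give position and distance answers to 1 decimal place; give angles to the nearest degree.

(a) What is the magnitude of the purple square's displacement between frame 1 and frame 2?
1.9

The purple square moved from (10.5, 6.0) to (10.6, 4.1), a distance of √(0.1² + 1.9²) ≈ 1.9.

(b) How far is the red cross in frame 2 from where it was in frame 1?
6.4

The red cross moved from (4.5, 10.7) to (4.9, 4.3), a distance of √(0.4² + 6.4²) ≈ 6.4.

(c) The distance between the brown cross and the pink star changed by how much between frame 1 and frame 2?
+0.8

Distance in frame 1: 4.3. Distance in frame 2: 5.1.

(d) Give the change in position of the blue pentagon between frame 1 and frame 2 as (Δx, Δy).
(-3.7, 5.9)

The blue pentagon was at (8.3, 2.9) in frame 1 and (4.6, 8.8) in frame 2.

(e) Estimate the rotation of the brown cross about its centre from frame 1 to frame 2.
23° counter-clockwise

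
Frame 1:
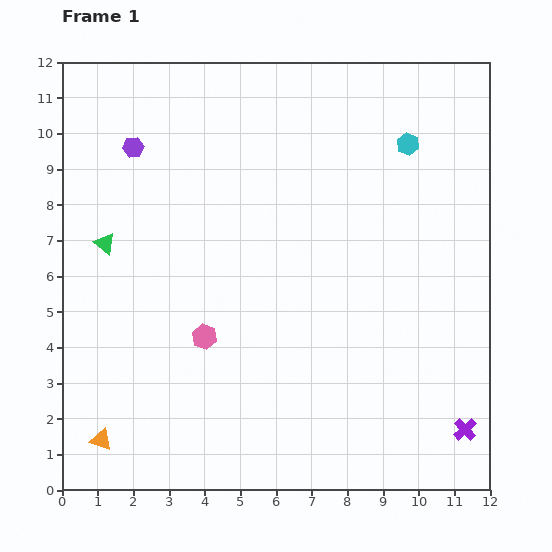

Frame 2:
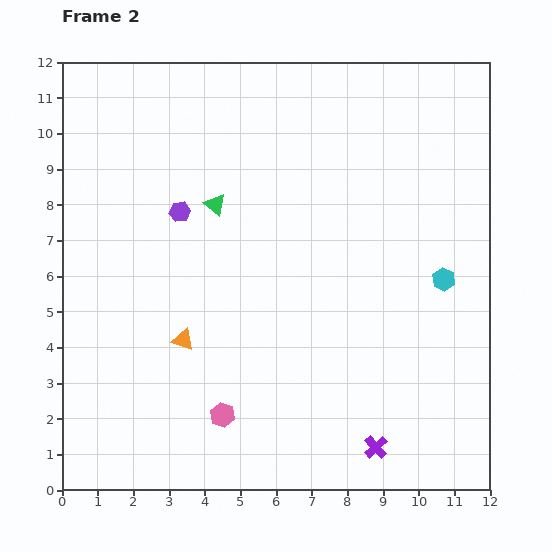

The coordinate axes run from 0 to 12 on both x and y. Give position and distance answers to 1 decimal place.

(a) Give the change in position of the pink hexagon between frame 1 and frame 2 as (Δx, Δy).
(0.5, -2.2)

The pink hexagon was at (4.0, 4.3) in frame 1 and (4.5, 2.1) in frame 2.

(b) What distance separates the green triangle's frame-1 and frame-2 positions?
3.3

The green triangle moved from (1.2, 6.9) to (4.3, 8.0), a distance of √(3.1² + 1.1²) ≈ 3.3.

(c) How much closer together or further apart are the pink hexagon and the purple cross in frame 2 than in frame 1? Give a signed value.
-3.3

Distance in frame 1: 7.7. Distance in frame 2: 4.4.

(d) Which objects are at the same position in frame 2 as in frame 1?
none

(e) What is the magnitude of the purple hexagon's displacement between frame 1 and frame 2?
2.2

The purple hexagon moved from (2.0, 9.6) to (3.3, 7.8), a distance of √(1.3² + 1.8²) ≈ 2.2.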